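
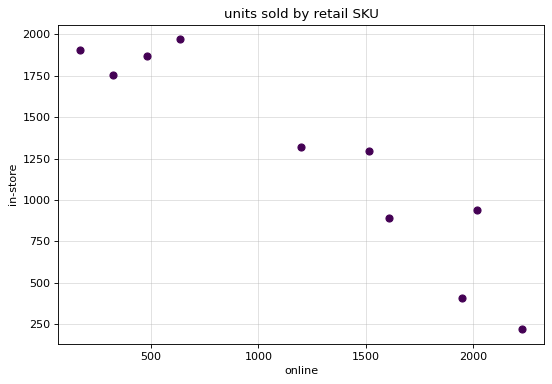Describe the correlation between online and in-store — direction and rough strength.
negative, strong

Points are negatively correlated; strong (|r| ≈ 0.9).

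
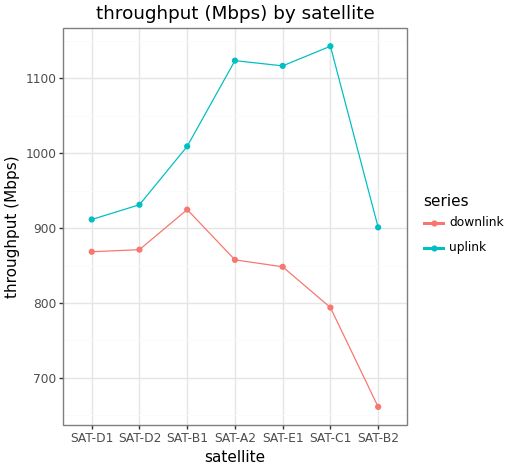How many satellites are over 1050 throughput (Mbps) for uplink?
Above 1050: SAT-A2, SAT-E1, SAT-C1.

3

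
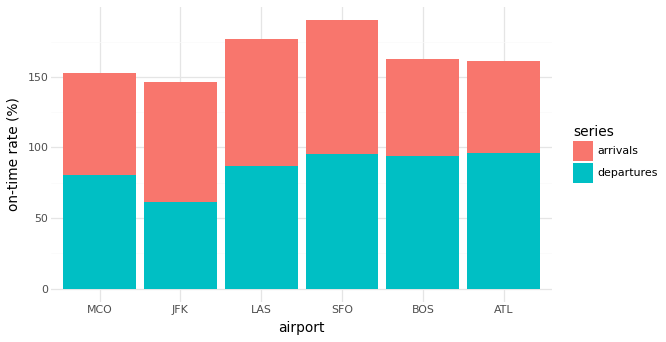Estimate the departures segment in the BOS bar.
departures top ≈ 100, bottom ≈ 0; segment ≈ 100.

≈ 100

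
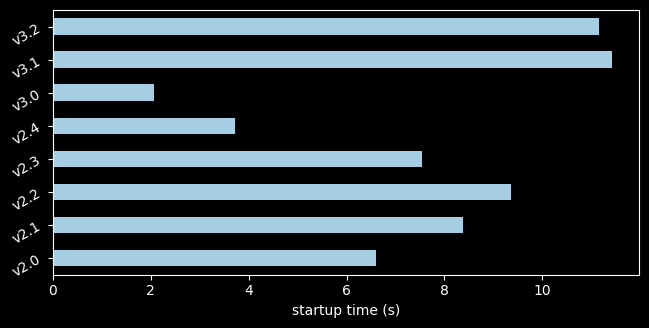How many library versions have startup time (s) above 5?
6

Above 5: v2.0, v2.1, v2.2, v2.3, v3.1, v3.2.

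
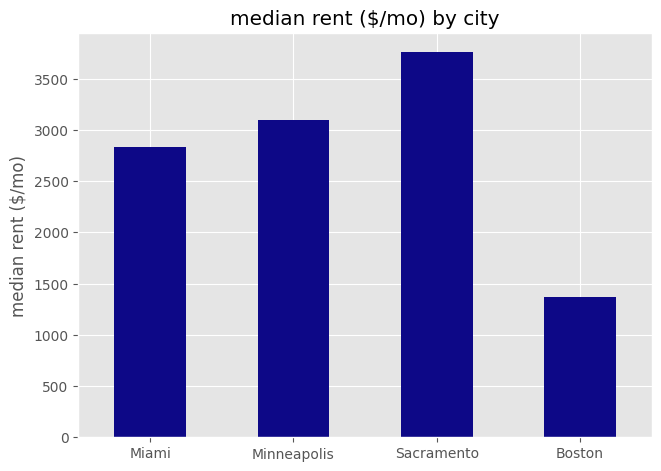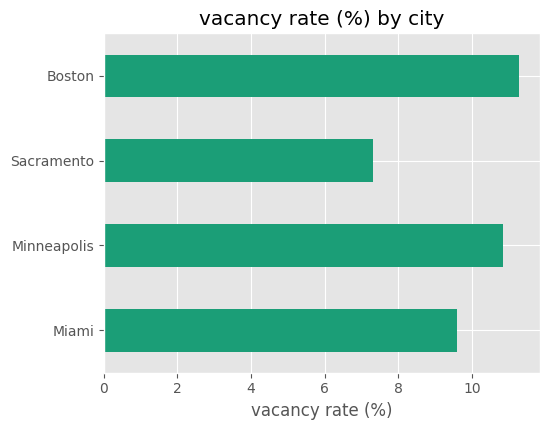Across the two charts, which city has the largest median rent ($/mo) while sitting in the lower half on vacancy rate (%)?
Chart 2 median vacancy rate (%) ≈ 10; below-median cities: Miami, Sacramento. Among those, Sacramento has the highest median rent ($/mo) (≈ 4000).

Sacramento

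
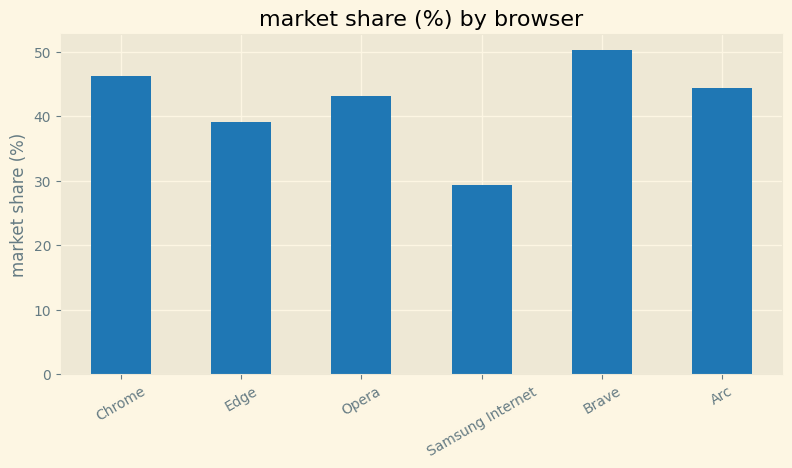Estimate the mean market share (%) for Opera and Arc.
≈ 45

(45 + 45) / 2 ≈ 45.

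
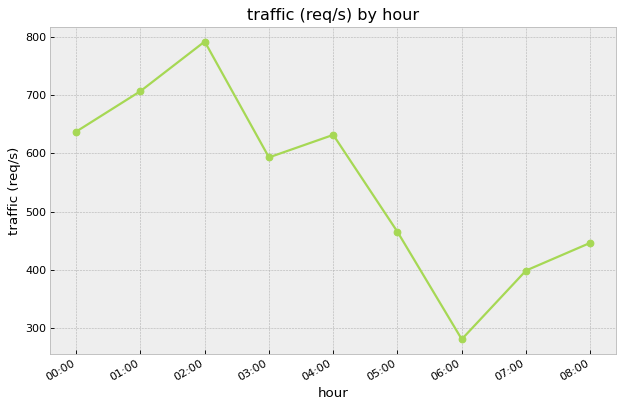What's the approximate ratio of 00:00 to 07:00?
≈ 1.62×

00:00 ≈ 650, 07:00 ≈ 400; 650/400 ≈ 1.62.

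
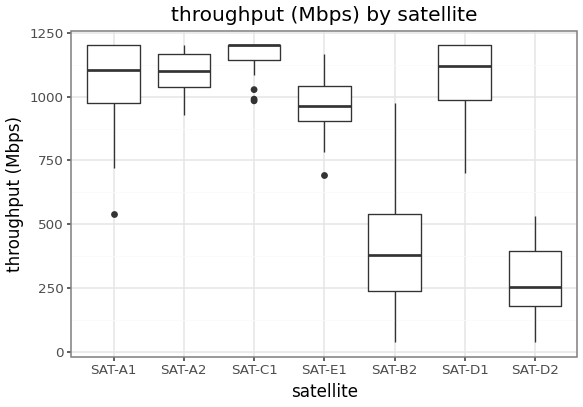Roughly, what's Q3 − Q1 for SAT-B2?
Q3 ≈ 500, Q1 ≈ 200; IQR ≈ 300.

≈ 300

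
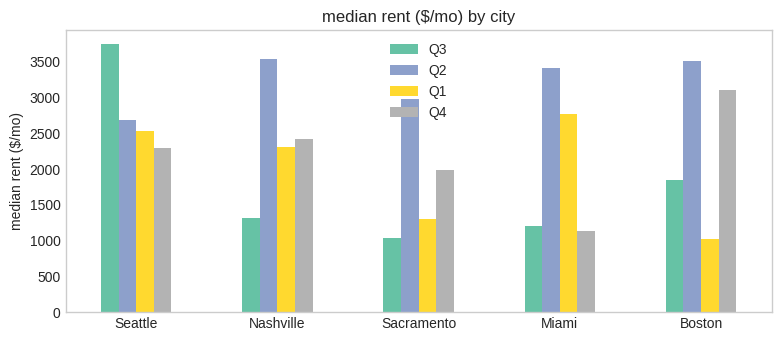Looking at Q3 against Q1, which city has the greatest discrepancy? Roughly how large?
Miami, ≈ 2000 $/mo

Miami: Q3 ≈ 1000, Q1 ≈ 3000 → gap ≈ 2000. Next-largest (Seattle) is only ≈ 1500.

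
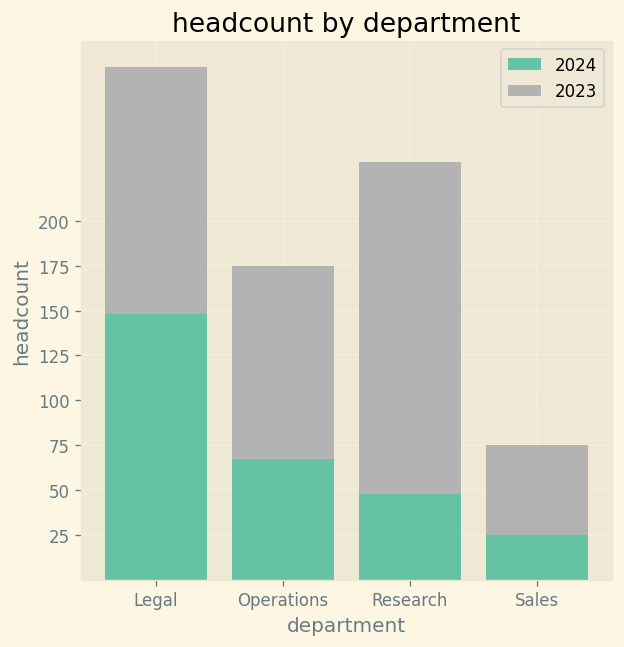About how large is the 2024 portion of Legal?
2024 top ≈ 150, bottom ≈ 0; segment ≈ 150.

≈ 150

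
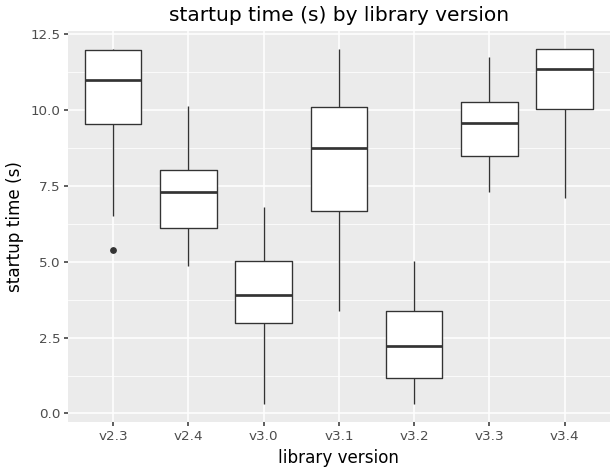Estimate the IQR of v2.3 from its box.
Q3 ≈ 12, Q1 ≈ 10; IQR ≈ 2.

≈ 2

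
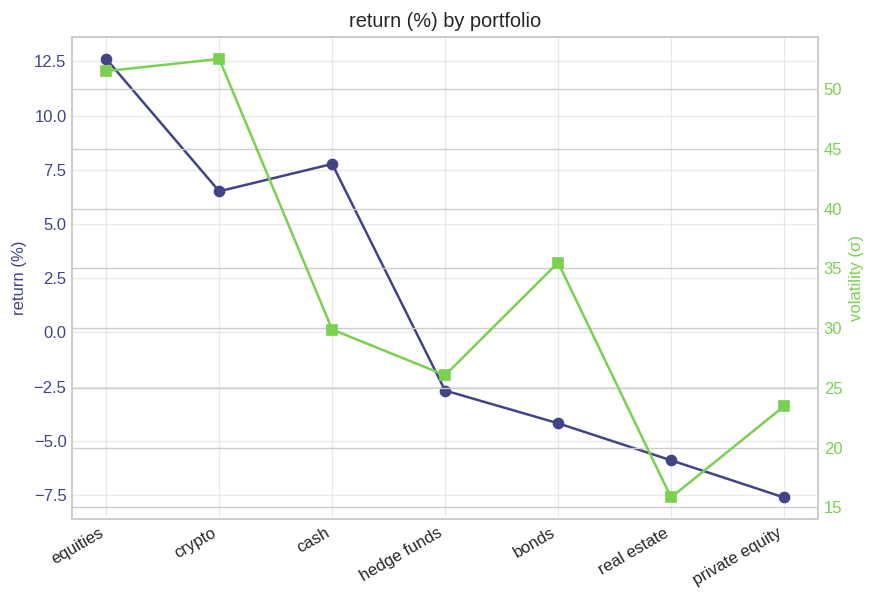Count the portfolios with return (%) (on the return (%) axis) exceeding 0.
3

Above 0: equities, crypto, cash.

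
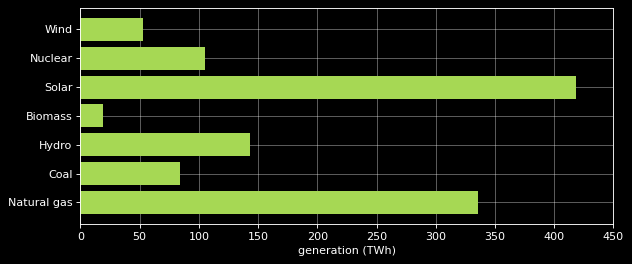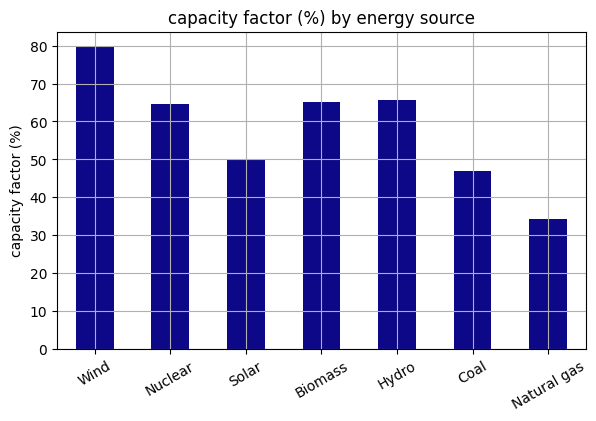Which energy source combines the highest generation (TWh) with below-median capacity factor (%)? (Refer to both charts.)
Chart 2 median capacity factor (%) ≈ 60; below-median energy sources: Solar, Coal, Natural gas. Among those, Solar has the highest generation (TWh) (≈ 400).

Solar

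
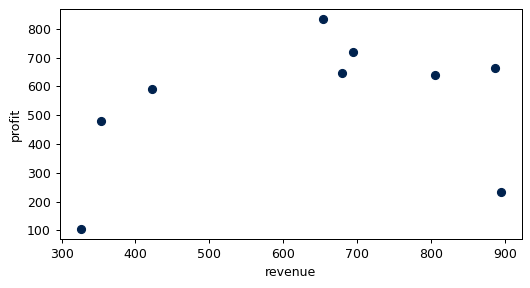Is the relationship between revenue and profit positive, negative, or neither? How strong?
Points are positively correlated; weak (|r| ≈ 0.3).

positive, weak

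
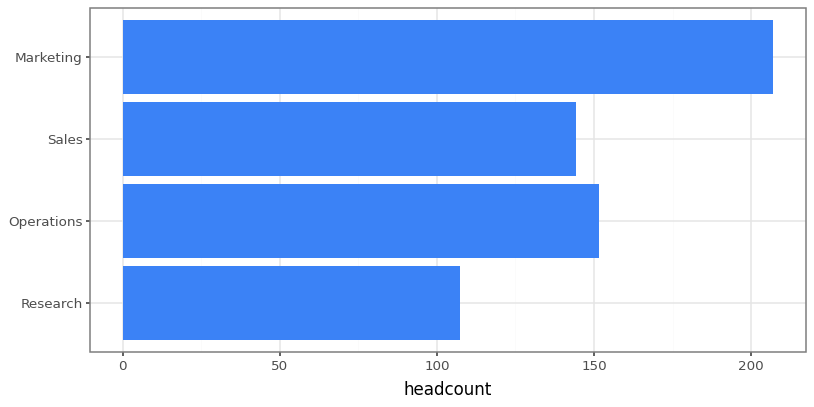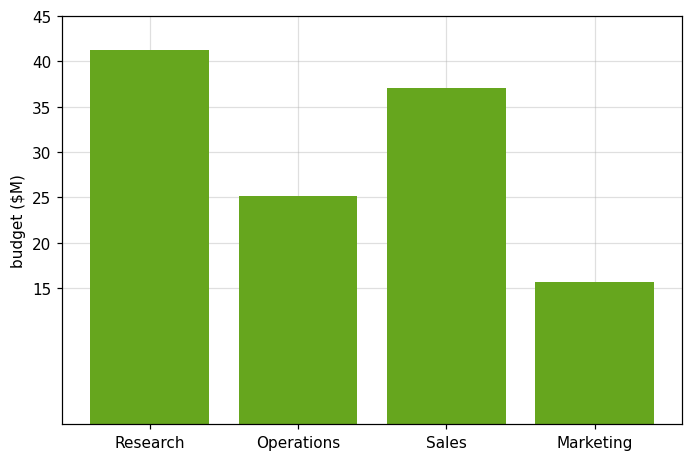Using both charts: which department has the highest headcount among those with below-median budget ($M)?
Marketing

Chart 2 median budget ($M) ≈ 30; below-median departments: Operations, Marketing. Among those, Marketing has the highest headcount (≈ 200).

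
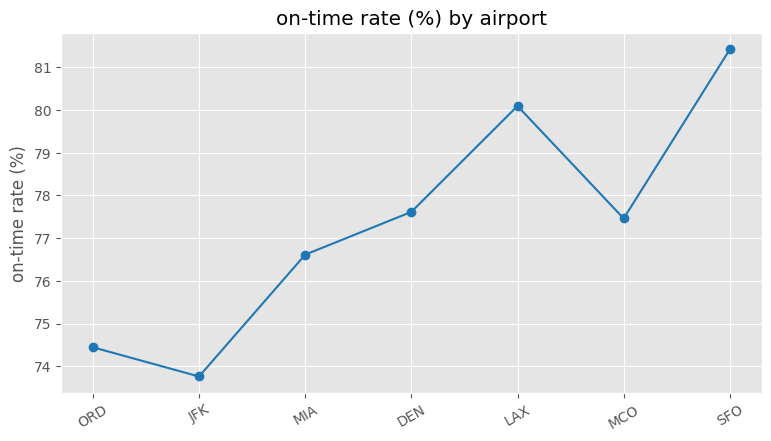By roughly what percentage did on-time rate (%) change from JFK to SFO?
≈ +9.5%

JFK ≈ 74, SFO ≈ 81; (81 − 74) / 74 ≈ +9.5%.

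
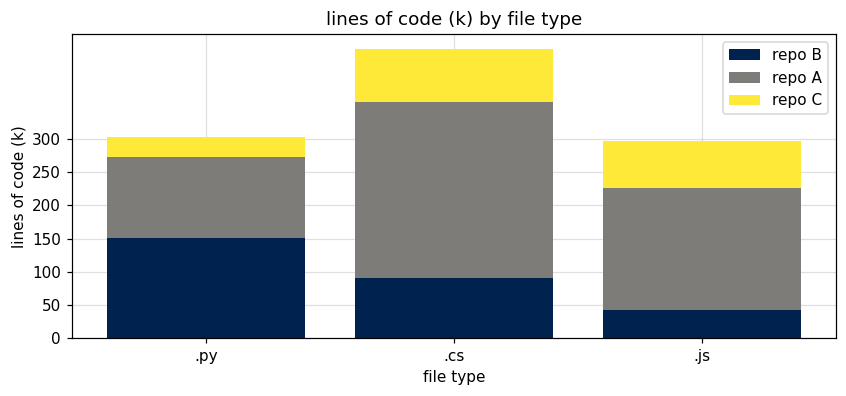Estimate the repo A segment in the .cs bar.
≈ 250

repo A top ≈ 350, bottom ≈ 100; segment ≈ 250.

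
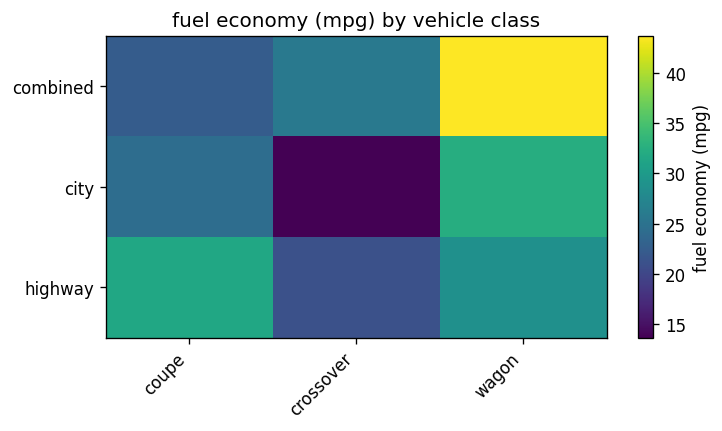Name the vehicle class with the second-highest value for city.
coupe

Top 3 for city: wagon ≈ 30, coupe ≈ 25, crossover ≈ 15.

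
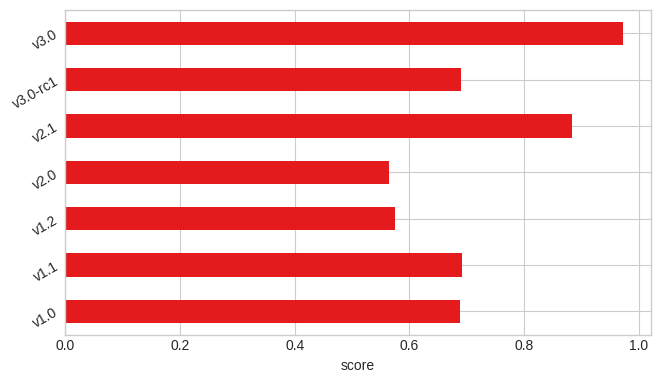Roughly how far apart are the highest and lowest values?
≈ 0.4

Max v3.0 ≈ 1.0, min v2.0 ≈ 0.6; range ≈ 0.4.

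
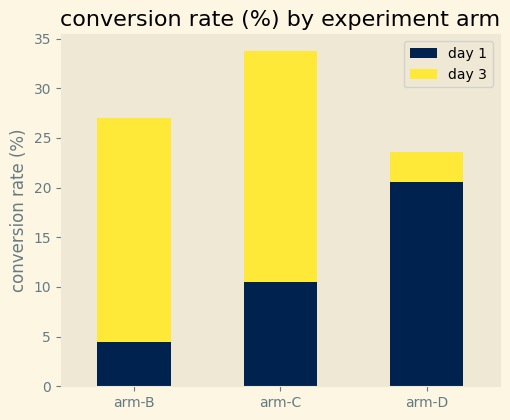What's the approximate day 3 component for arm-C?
day 3 top ≈ 35, bottom ≈ 10; segment ≈ 25.

≈ 25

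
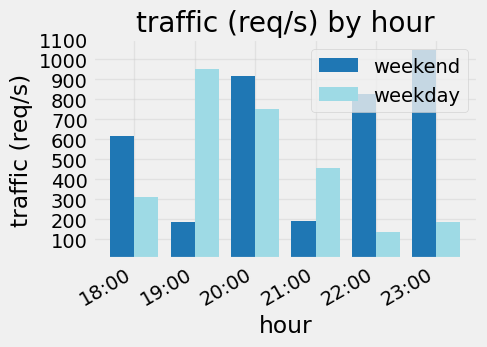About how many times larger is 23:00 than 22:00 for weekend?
23:00 ≈ 1000, 22:00 ≈ 800; 1000/800 ≈ 1.25.

≈ 1.25×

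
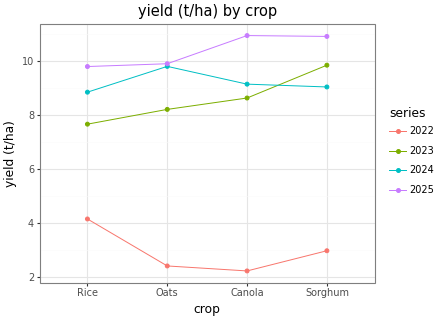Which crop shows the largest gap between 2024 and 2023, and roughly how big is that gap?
Oats: 2024 ≈ 10, 2023 ≈ 8 → gap ≈ 2. Next-largest (Rice) is only ≈ 1.

Oats, ≈ 2 t/ha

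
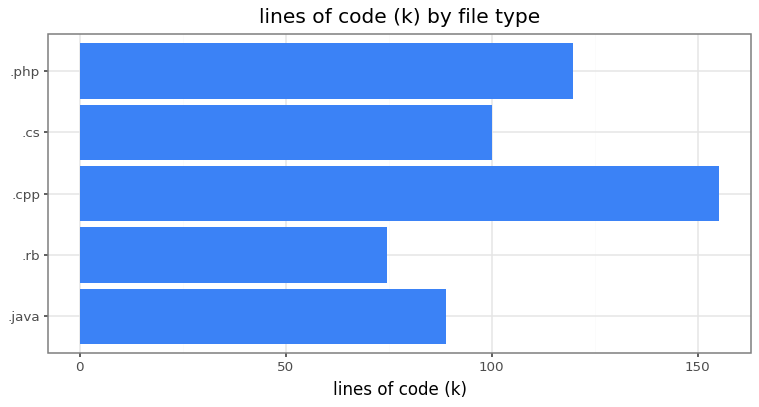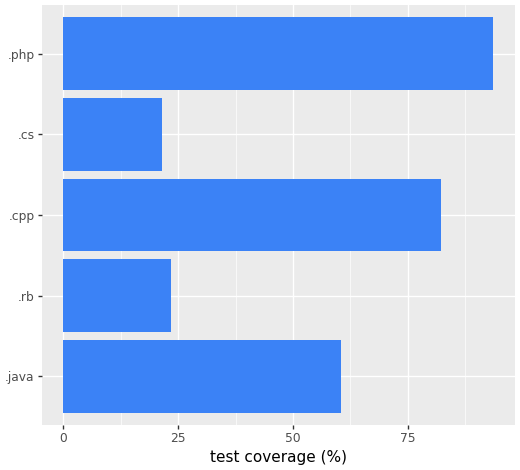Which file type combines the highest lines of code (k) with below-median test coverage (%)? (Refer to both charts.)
Chart 2 median test coverage (%) ≈ 60; below-median file types: .rb, .cs. Among those, .cs has the highest lines of code (k) (≈ 100).

.cs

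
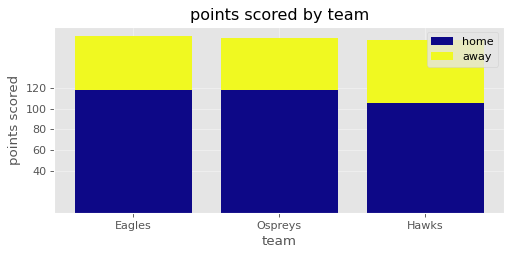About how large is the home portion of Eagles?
≈ 120

home top ≈ 120, bottom ≈ 0; segment ≈ 120.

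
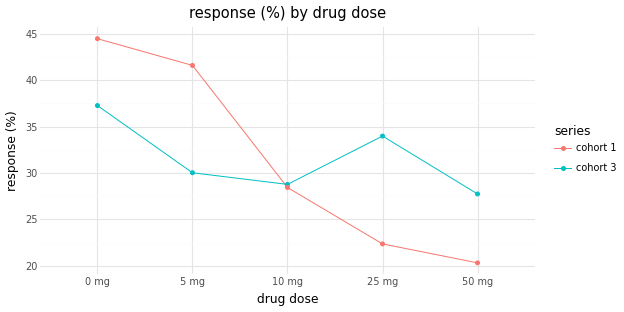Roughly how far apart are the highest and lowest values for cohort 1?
≈ 25

Max 0 mg ≈ 45, min 50 mg ≈ 20; range ≈ 25.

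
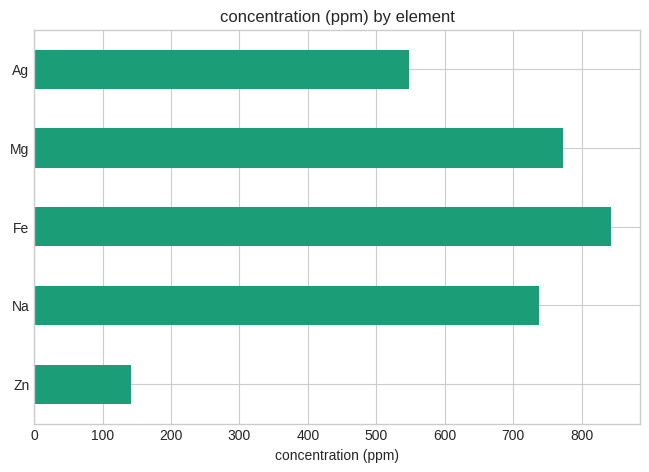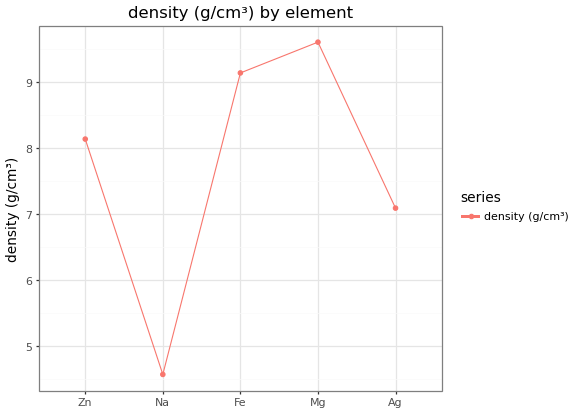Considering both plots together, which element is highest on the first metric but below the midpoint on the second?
Chart 2 median density (g/cm³) ≈ 8; below-median elements: Na, Ag. Among those, Na has the highest concentration (ppm) (≈ 700).

Na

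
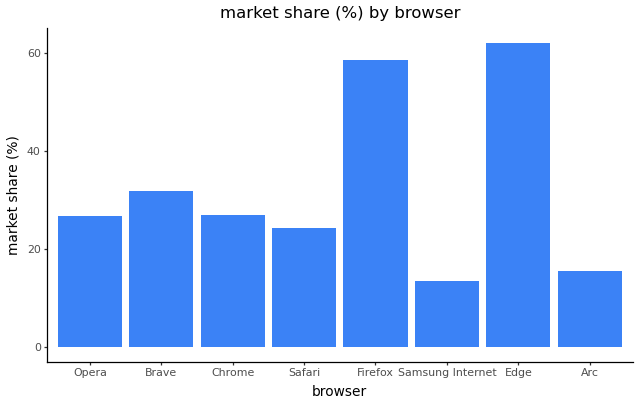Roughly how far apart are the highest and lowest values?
Max Edge ≈ 60, min Samsung Internet ≈ 10; range ≈ 50.

≈ 50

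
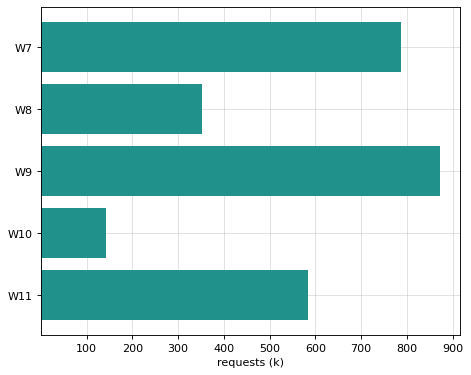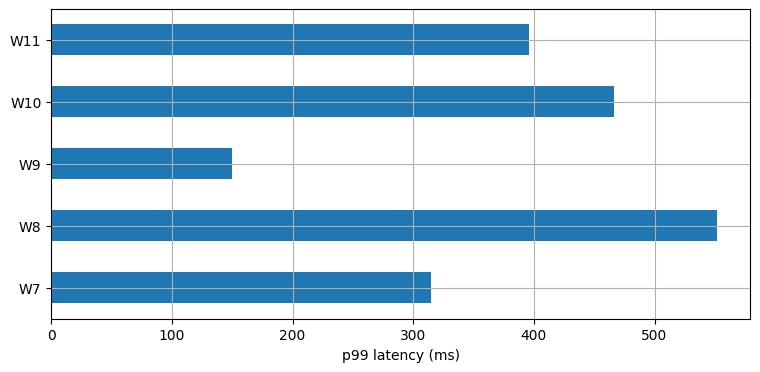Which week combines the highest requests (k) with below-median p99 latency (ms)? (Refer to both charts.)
Chart 2 median p99 latency (ms) ≈ 400; below-median weeks: W7, W9. Among those, W9 has the highest requests (k) (≈ 900).

W9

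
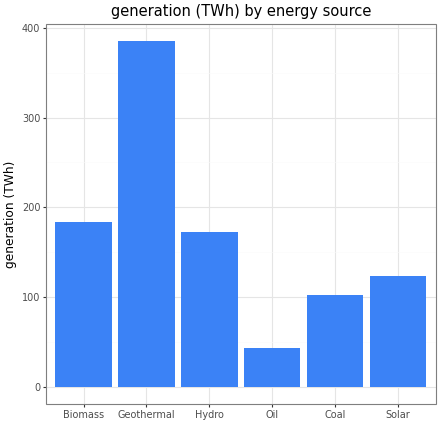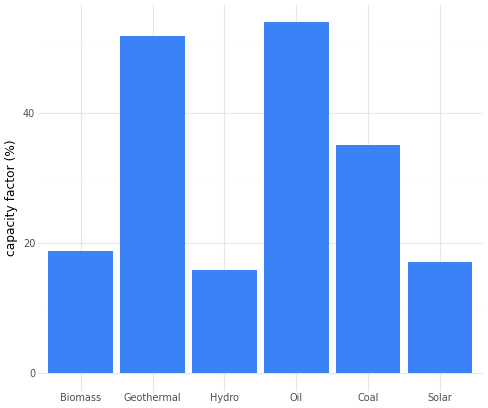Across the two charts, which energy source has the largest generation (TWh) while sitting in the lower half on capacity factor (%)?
Biomass

Chart 2 median capacity factor (%) ≈ 25; below-median energy sources: Biomass, Hydro, Solar. Among those, Biomass has the highest generation (TWh) (≈ 200).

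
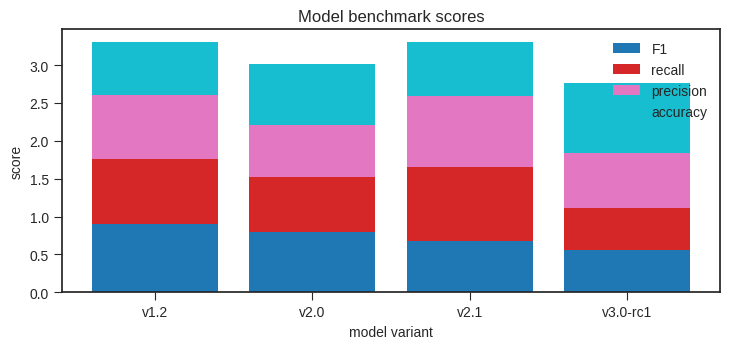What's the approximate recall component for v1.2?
≈ 1.0

recall top ≈ 2.0, bottom ≈ 1.0; segment ≈ 1.0.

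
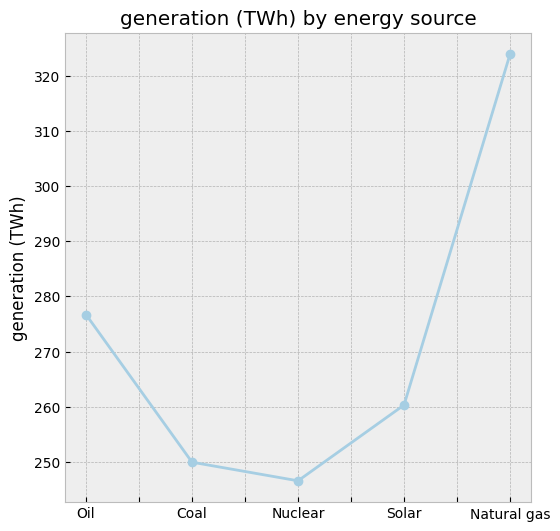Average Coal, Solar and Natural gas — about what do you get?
≈ 277

(250 + 260 + 320) / 3 ≈ 277.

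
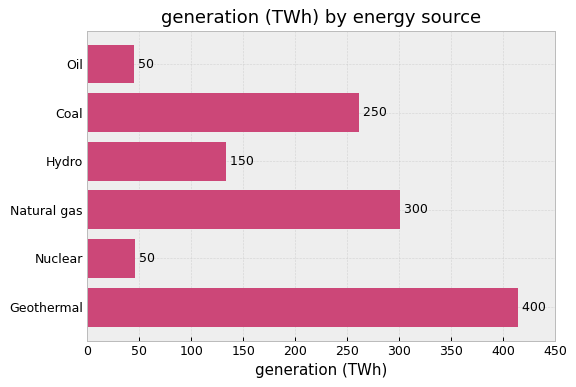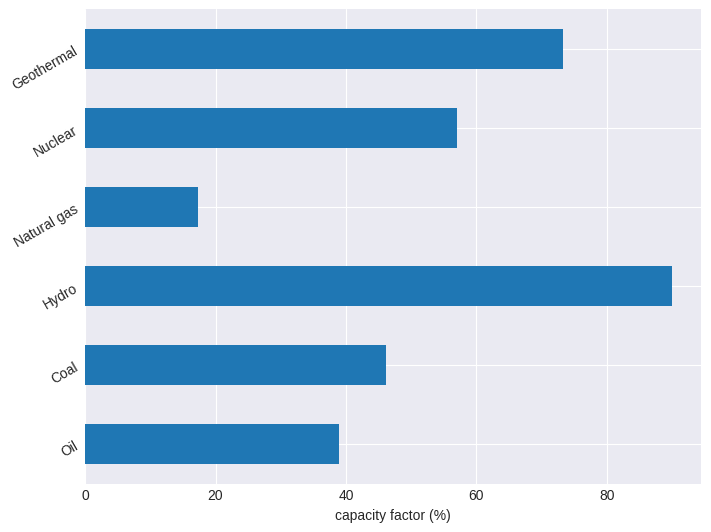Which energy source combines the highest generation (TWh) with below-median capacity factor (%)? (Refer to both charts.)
Natural gas

Chart 2 median capacity factor (%) ≈ 50; below-median energy sources: Oil, Coal, Natural gas. Among those, Natural gas has the highest generation (TWh) (≈ 300).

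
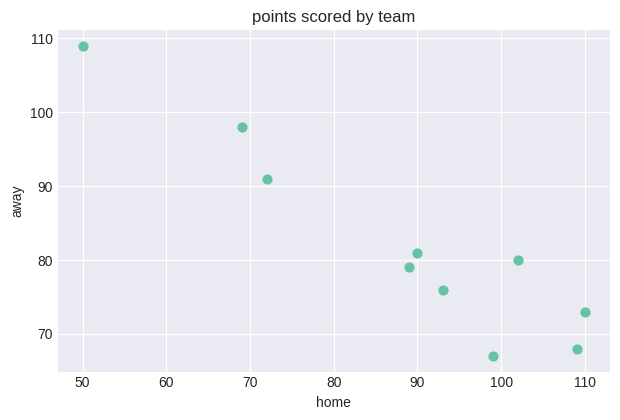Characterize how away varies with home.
Points are negatively correlated; strong (|r| ≈ 0.9).

negative, strong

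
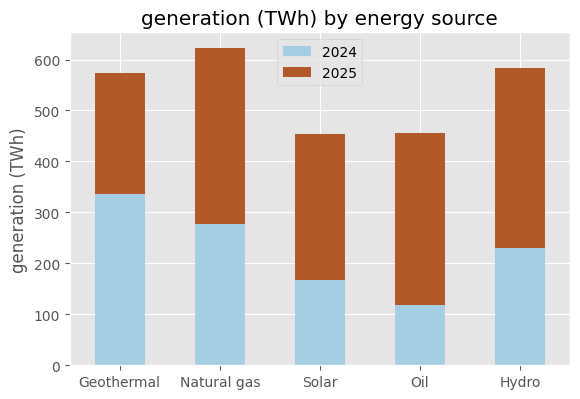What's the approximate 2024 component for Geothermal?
≈ 300

2024 top ≈ 300, bottom ≈ 0; segment ≈ 300.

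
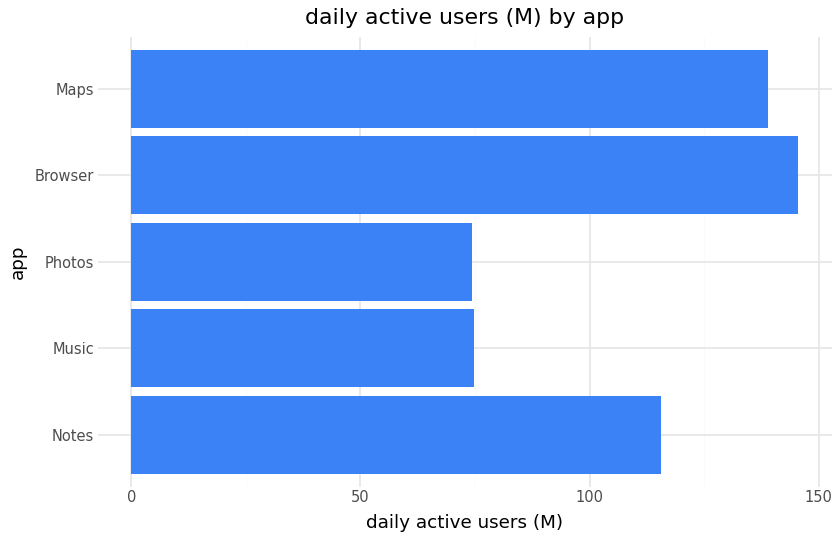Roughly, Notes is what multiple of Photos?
Notes ≈ 120, Photos ≈ 80; 120/80 ≈ 1.5.

≈ 1.5×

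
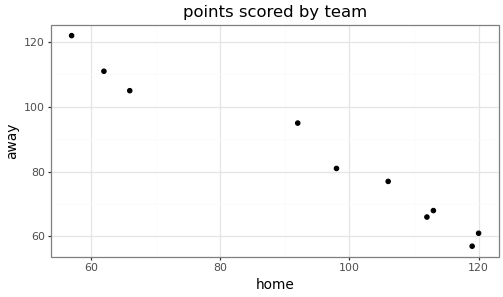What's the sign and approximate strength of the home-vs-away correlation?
negative, strong

Points are negatively correlated; strong (|r| ≈ 1.0).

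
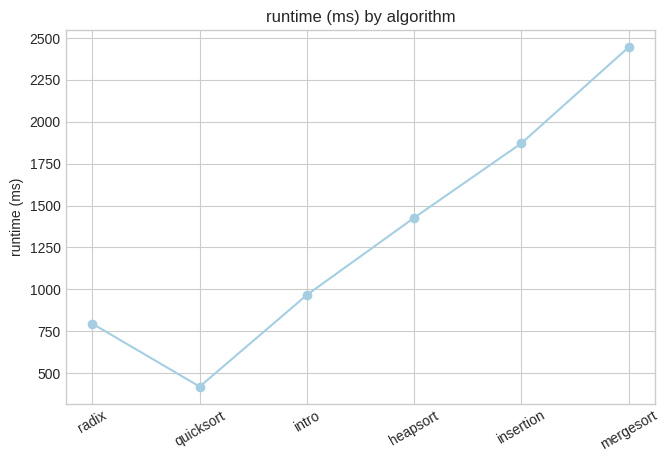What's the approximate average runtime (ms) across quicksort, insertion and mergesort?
≈ 1533

(400 + 1800 + 2400) / 3 ≈ 1533.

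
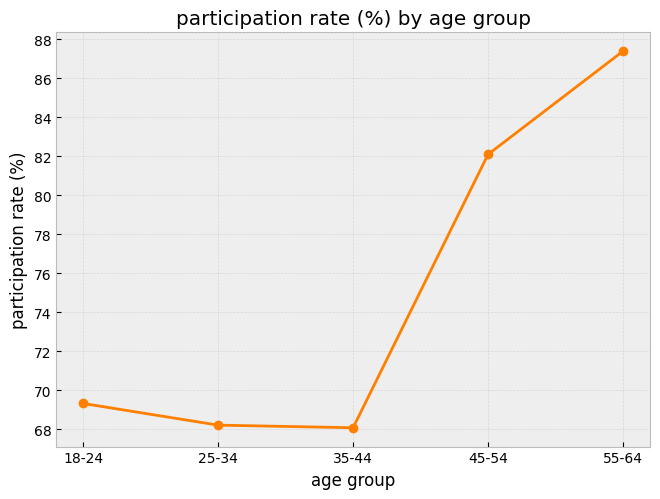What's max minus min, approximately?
≈ 20

Max 55-64 ≈ 88, min 35-44 ≈ 68; range ≈ 20.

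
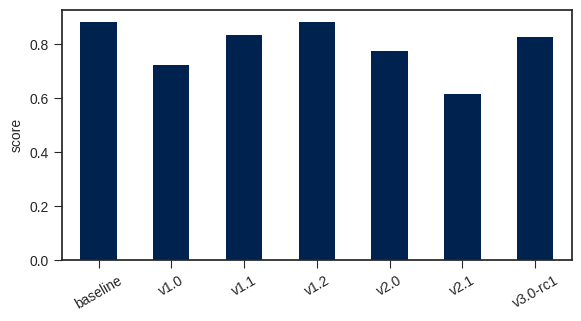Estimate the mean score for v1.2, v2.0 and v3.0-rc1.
≈ 0.83

(0.9 + 0.8 + 0.8) / 3 ≈ 0.83.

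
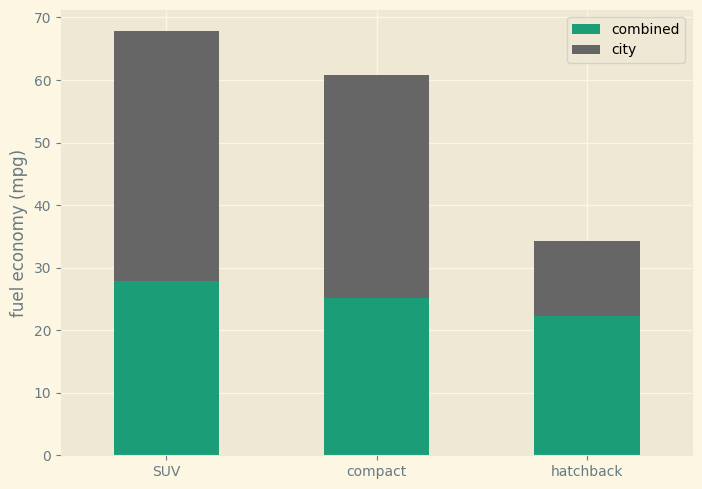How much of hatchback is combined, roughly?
combined top ≈ 20, bottom ≈ 0; segment ≈ 20.

≈ 20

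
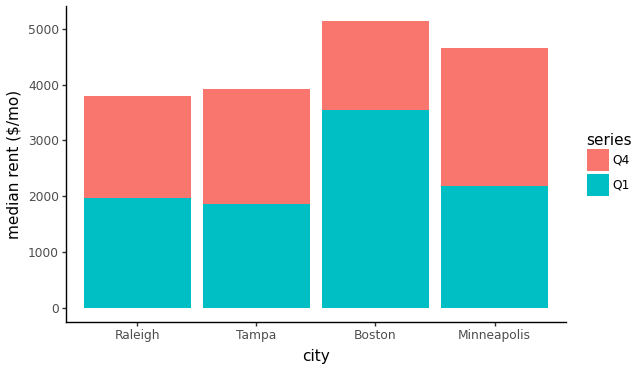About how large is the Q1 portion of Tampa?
≈ 2000

Q1 top ≈ 2000, bottom ≈ 0; segment ≈ 2000.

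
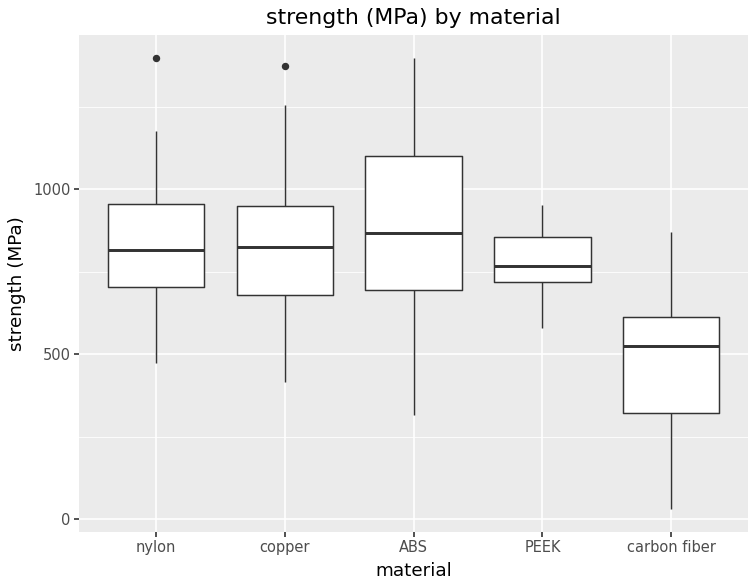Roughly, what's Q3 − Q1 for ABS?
≈ 400

Q3 ≈ 1100, Q1 ≈ 700; IQR ≈ 400.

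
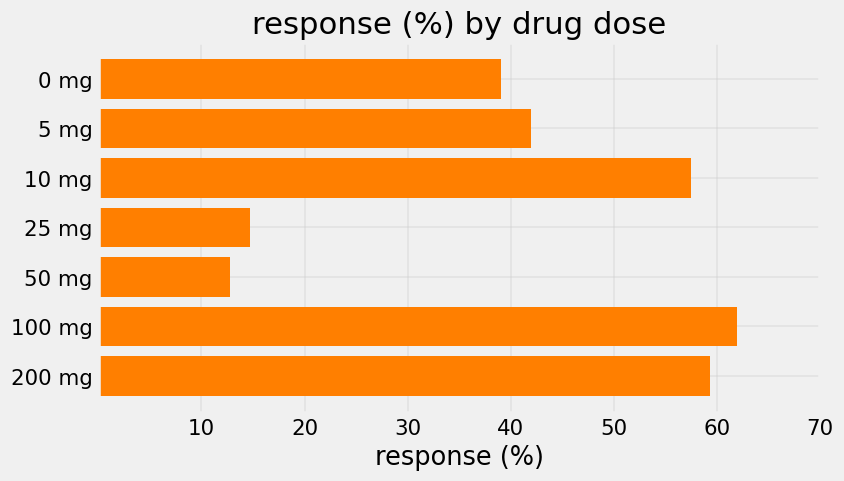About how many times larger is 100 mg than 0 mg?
100 mg ≈ 60, 0 mg ≈ 40; 60/40 ≈ 1.5.

≈ 1.5×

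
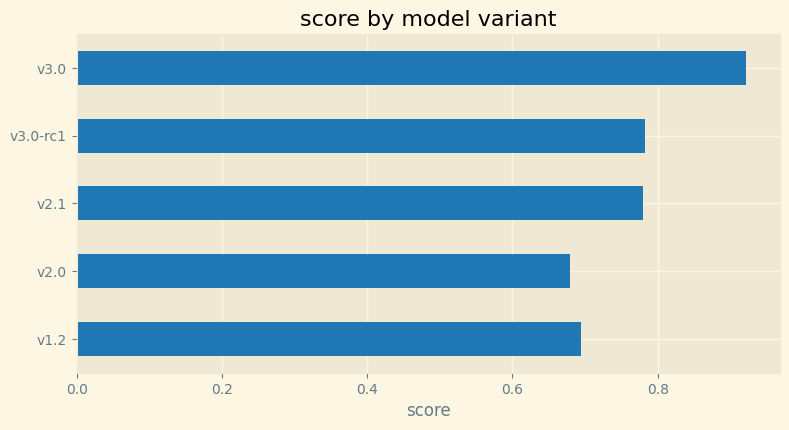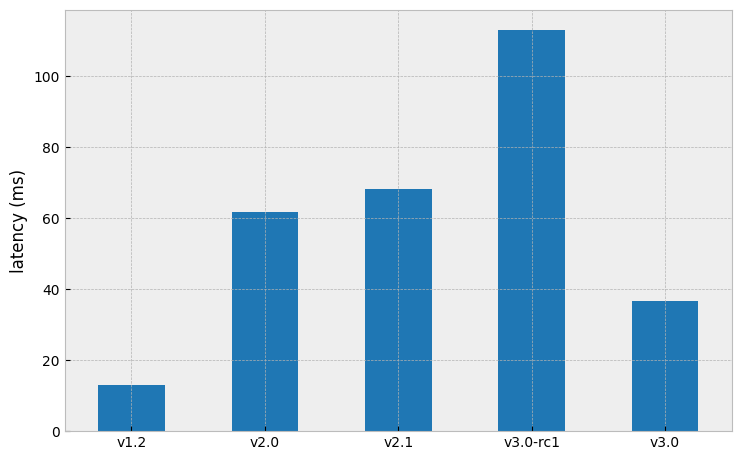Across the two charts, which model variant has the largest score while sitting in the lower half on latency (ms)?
Chart 2 median latency (ms) ≈ 60; below-median model variants: v1.2, v3.0. Among those, v3.0 has the highest score (≈ 0.9).

v3.0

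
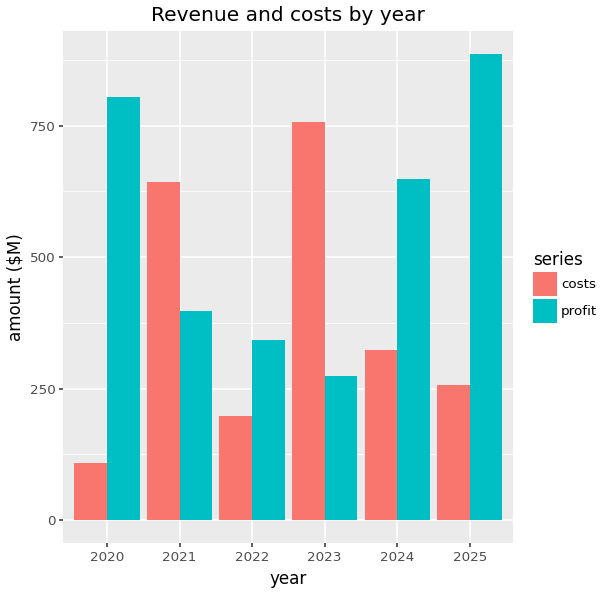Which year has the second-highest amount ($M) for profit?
2020

Top 3 for profit: 2025 ≈ 900, 2020 ≈ 800, 2024 ≈ 600.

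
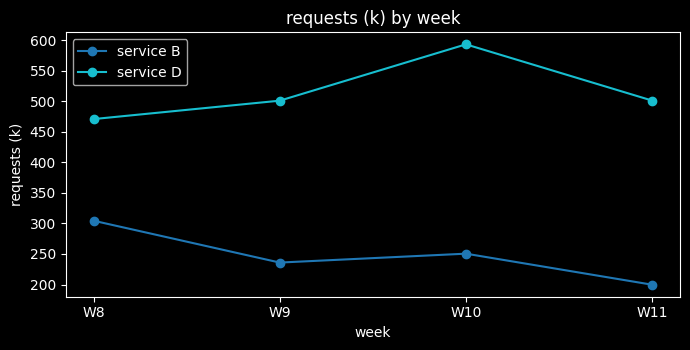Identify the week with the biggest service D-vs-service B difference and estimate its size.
W10: service D ≈ 600, service B ≈ 250 → gap ≈ 350. Next-largest (W11) is only ≈ 300.

W10, ≈ 350 k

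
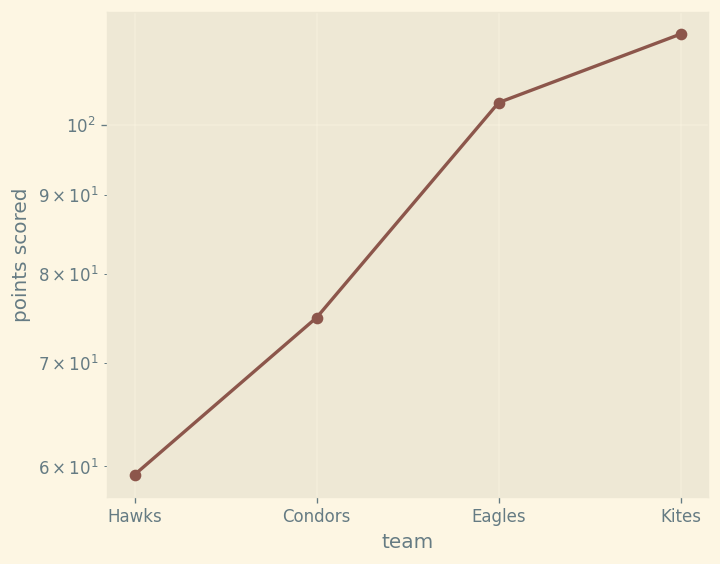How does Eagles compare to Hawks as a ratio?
≈ 1.75×

Eagles ≈ 105, Hawks ≈ 60; 105/60 ≈ 1.75.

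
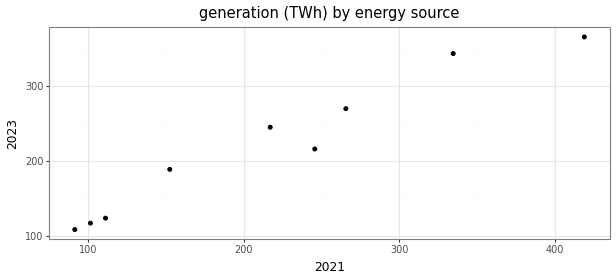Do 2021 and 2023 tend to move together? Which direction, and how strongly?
positive, strong

Points are positively correlated; strong (|r| ≈ 1.0).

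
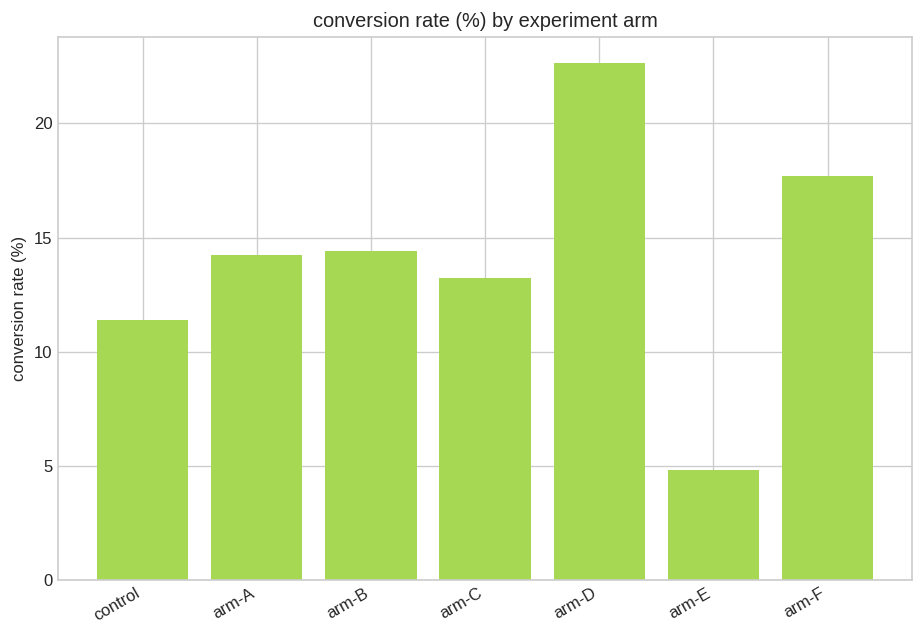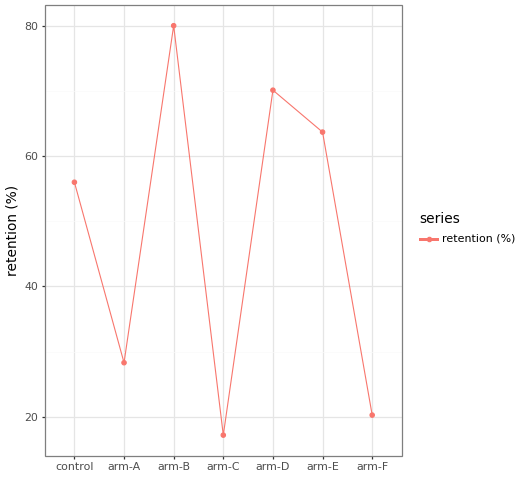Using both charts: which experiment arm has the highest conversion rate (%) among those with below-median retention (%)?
Chart 2 median retention (%) ≈ 60; below-median experiment arms: arm-A, arm-C, arm-F. Among those, arm-F has the highest conversion rate (%) (≈ 20).

arm-F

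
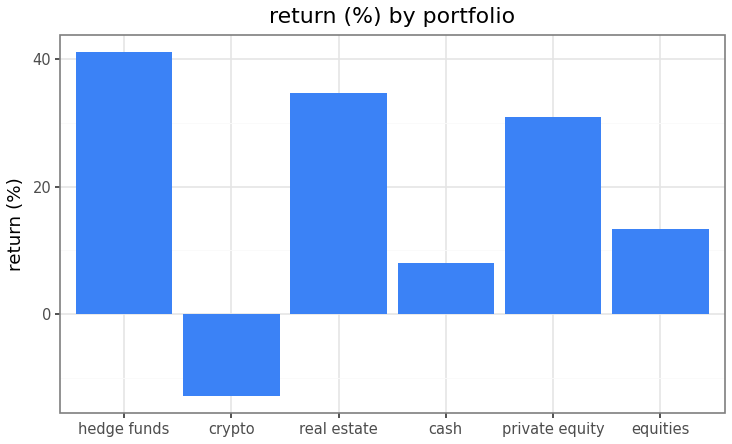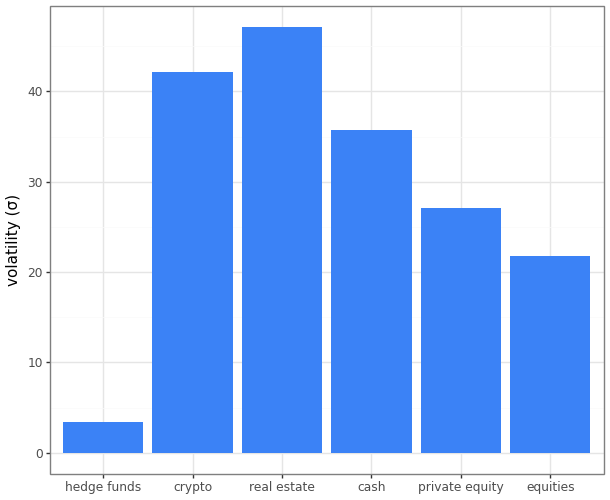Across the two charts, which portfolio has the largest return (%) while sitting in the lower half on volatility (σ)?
hedge funds

Chart 2 median volatility (σ) ≈ 30; below-median portfolios: hedge funds, private equity, equities. Among those, hedge funds has the highest return (%) (≈ 40).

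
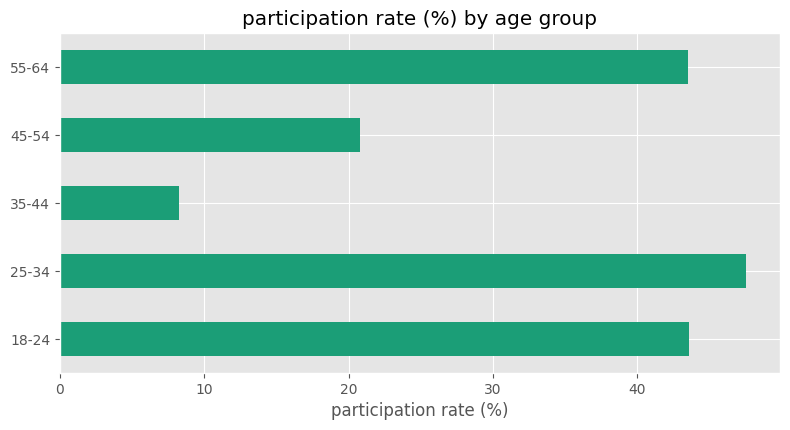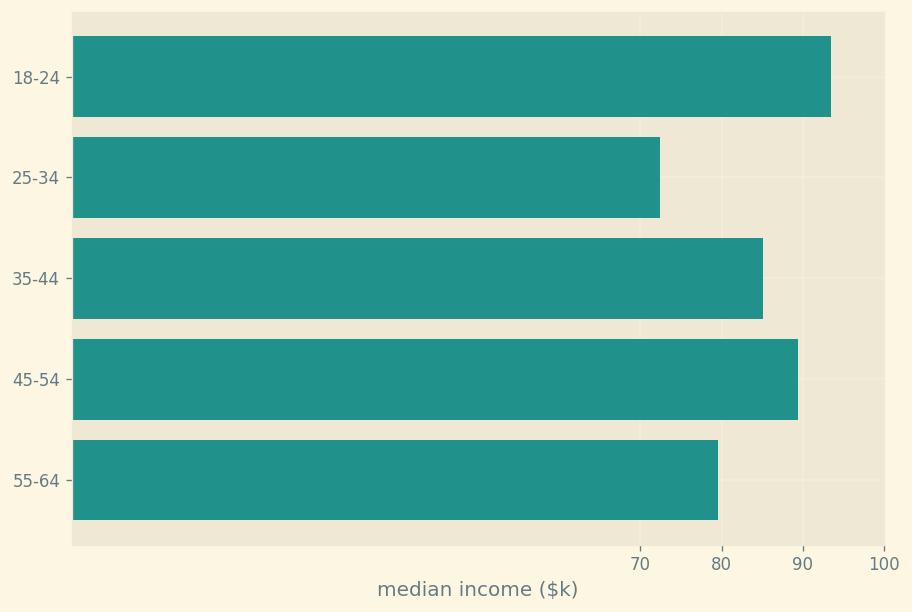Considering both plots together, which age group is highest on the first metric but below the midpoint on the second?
Chart 2 median median income ($k) ≈ 90; below-median age groups: 25-34, 55-64. Among those, 25-34 has the highest participation rate (%) (≈ 50).

25-34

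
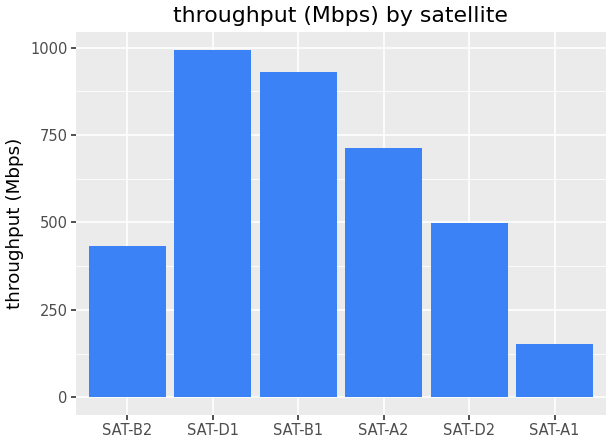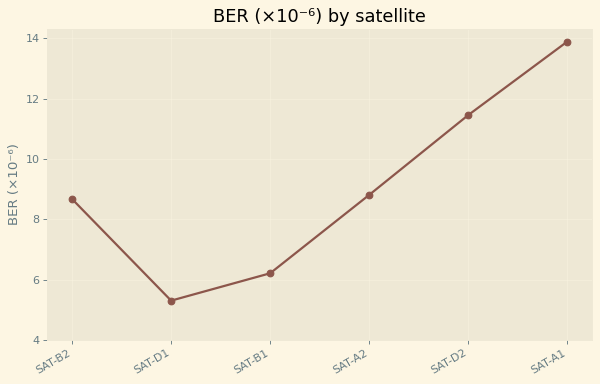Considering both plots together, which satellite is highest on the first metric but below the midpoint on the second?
Chart 2 median BER (×10⁻⁶) ≈ 8; below-median satellites: SAT-B2, SAT-D1, SAT-B1. Among those, SAT-D1 has the highest throughput (Mbps) (≈ 1000).

SAT-D1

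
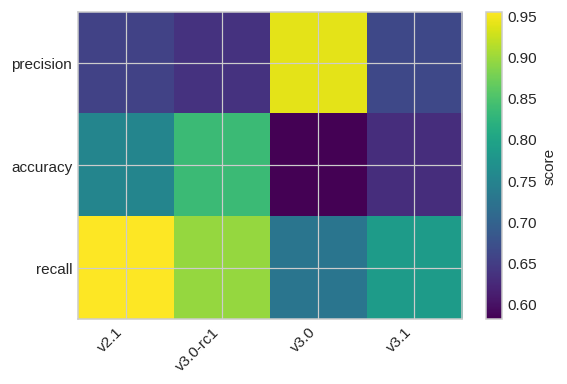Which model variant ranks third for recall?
Top 4 for recall: v2.1 ≈ 0.95, v3.0-rc1 ≈ 0.90, v3.1 ≈ 0.80, v3.0 ≈ 0.75.

v3.1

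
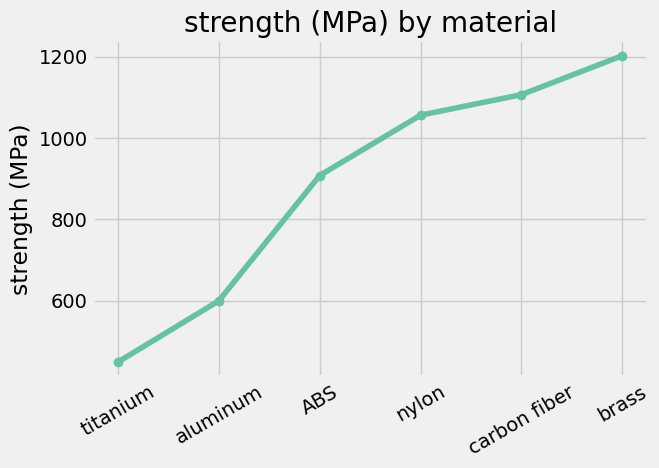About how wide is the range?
≈ 800

Max brass ≈ 1200, min titanium ≈ 400; range ≈ 800.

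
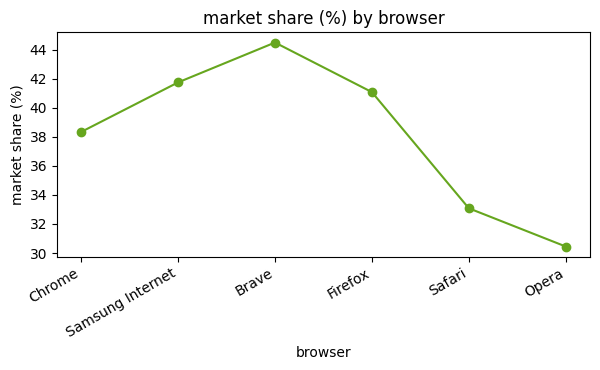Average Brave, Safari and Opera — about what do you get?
(44 + 34 + 30) / 3 ≈ 36.

≈ 36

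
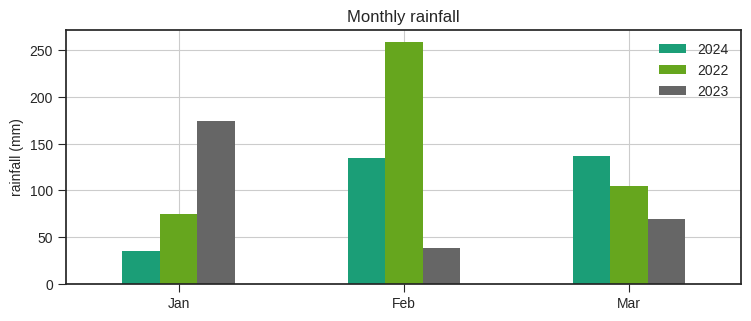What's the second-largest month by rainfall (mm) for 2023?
Mar

Top 3 for 2023: Jan ≈ 175, Mar ≈ 75, Feb ≈ 50.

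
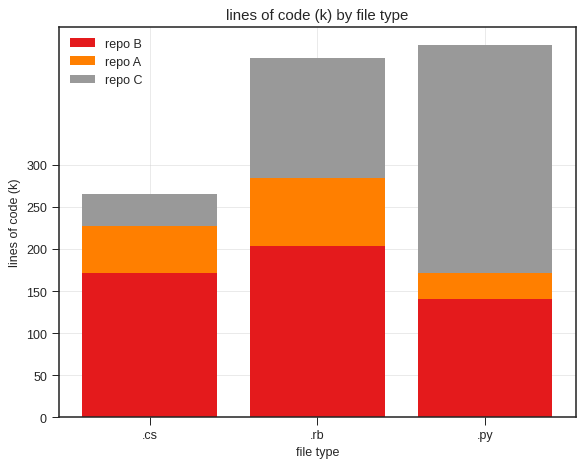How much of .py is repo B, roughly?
≈ 150

repo B top ≈ 150, bottom ≈ 0; segment ≈ 150.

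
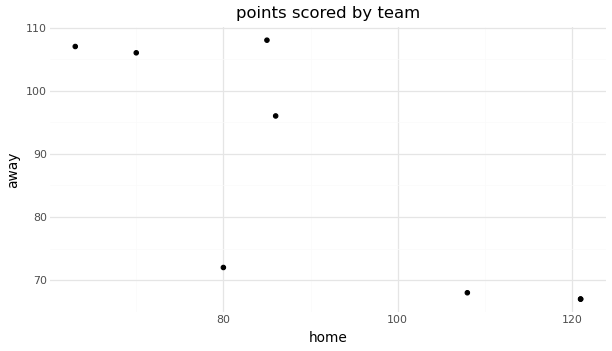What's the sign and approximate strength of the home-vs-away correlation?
Points are negatively correlated; strong (|r| ≈ 0.8).

negative, strong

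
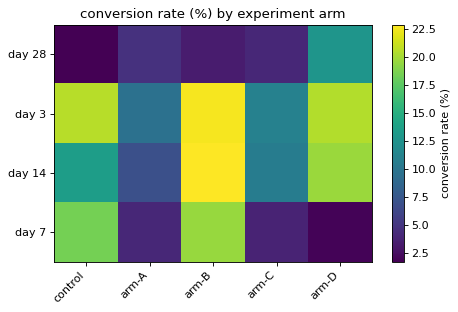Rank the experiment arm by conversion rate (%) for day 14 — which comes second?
Top 3 for day 14: arm-B ≈ 22, arm-D ≈ 20, control ≈ 14.

arm-D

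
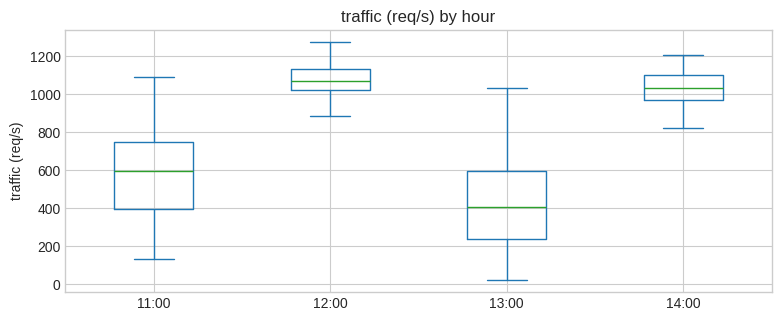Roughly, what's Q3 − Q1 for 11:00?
Q3 ≈ 700, Q1 ≈ 400; IQR ≈ 300.

≈ 300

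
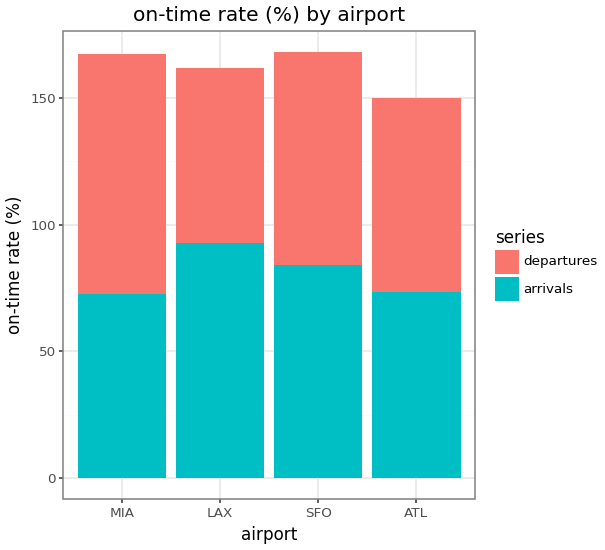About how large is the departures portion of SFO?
≈ 80

departures top ≈ 160, bottom ≈ 80; segment ≈ 80.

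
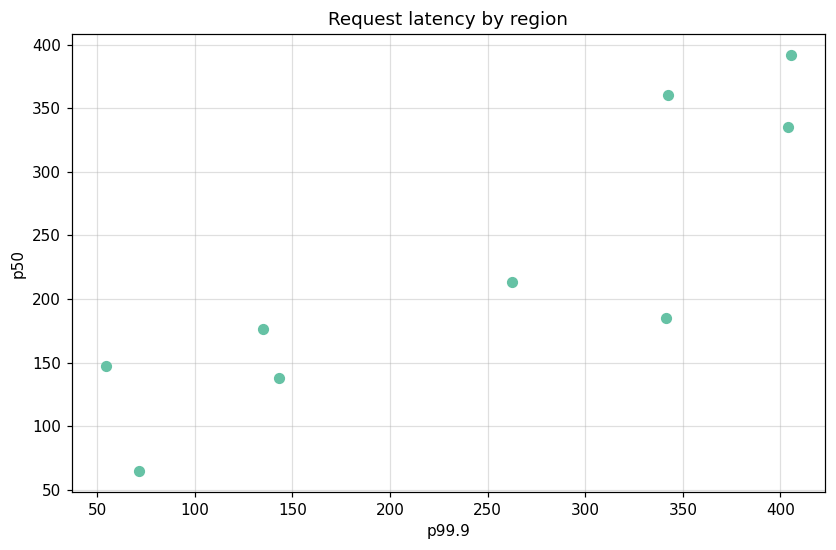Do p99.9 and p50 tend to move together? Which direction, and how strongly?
positive, strong

Points are positively correlated; strong (|r| ≈ 0.9).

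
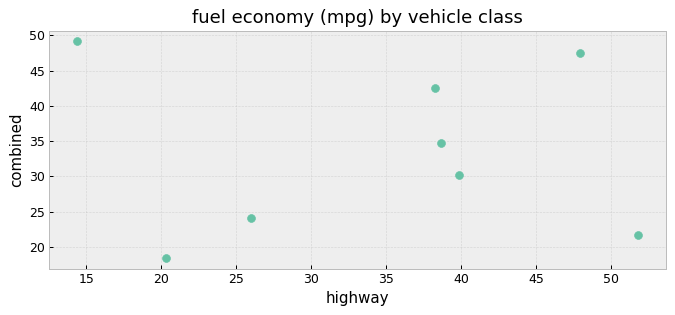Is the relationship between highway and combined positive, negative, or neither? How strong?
Points are roughly uncorrelated; weak (|r| ≈ 0.0).

no clear correlation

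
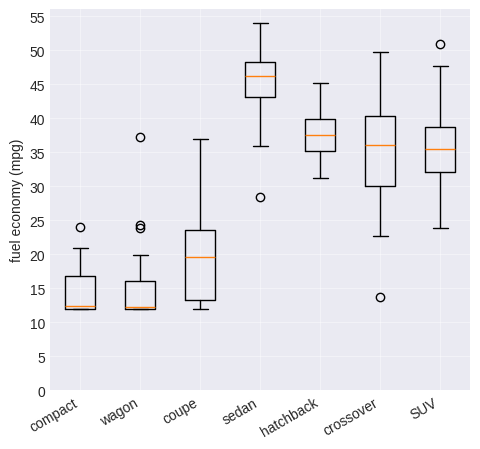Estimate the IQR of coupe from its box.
Q3 ≈ 25, Q1 ≈ 15; IQR ≈ 10.

≈ 10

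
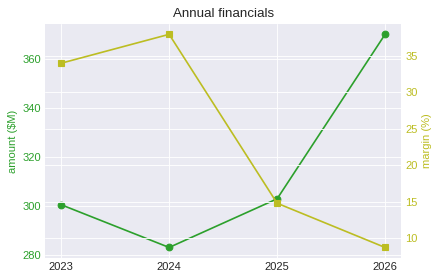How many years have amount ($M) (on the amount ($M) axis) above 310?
Above 310: 2026.

1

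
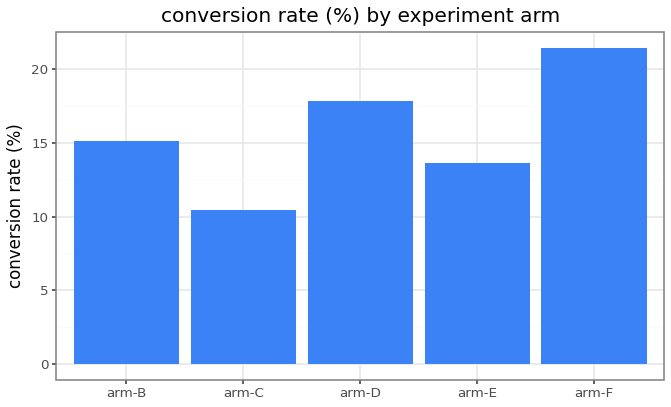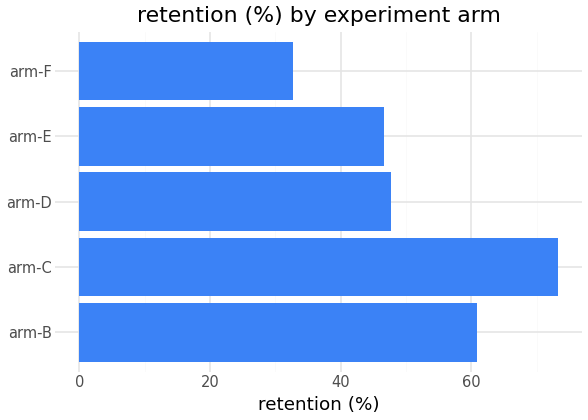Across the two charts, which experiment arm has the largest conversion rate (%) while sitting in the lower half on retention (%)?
arm-F

Chart 2 median retention (%) ≈ 50; below-median experiment arms: arm-E, arm-F. Among those, arm-F has the highest conversion rate (%) (≈ 22).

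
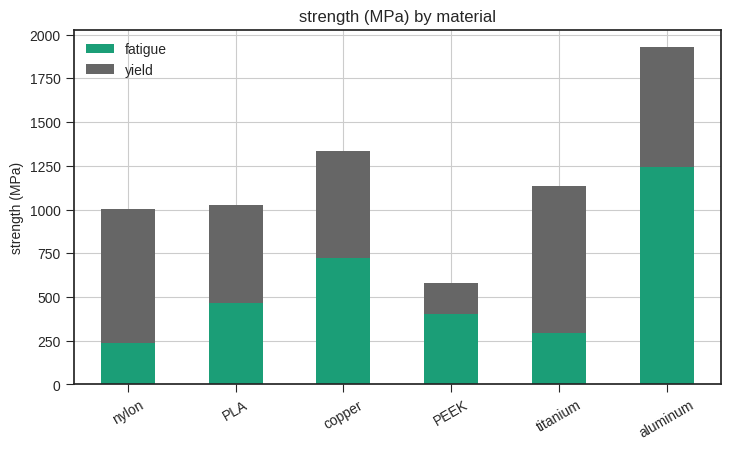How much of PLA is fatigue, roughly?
≈ 400

fatigue top ≈ 400, bottom ≈ 0; segment ≈ 400.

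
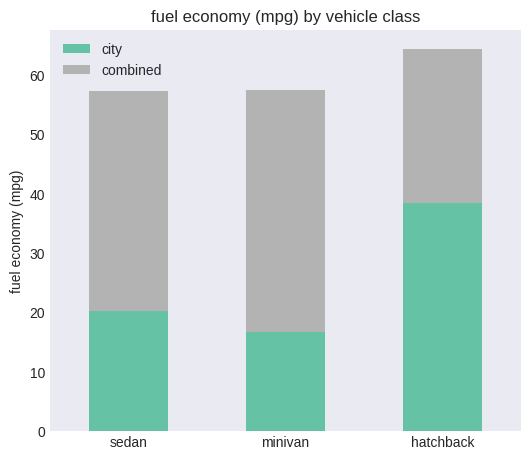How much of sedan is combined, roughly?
combined top ≈ 60, bottom ≈ 20; segment ≈ 40.

≈ 40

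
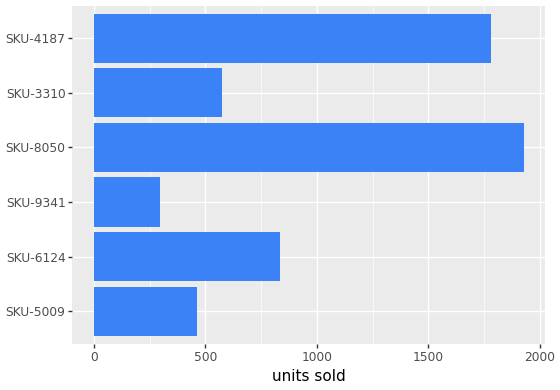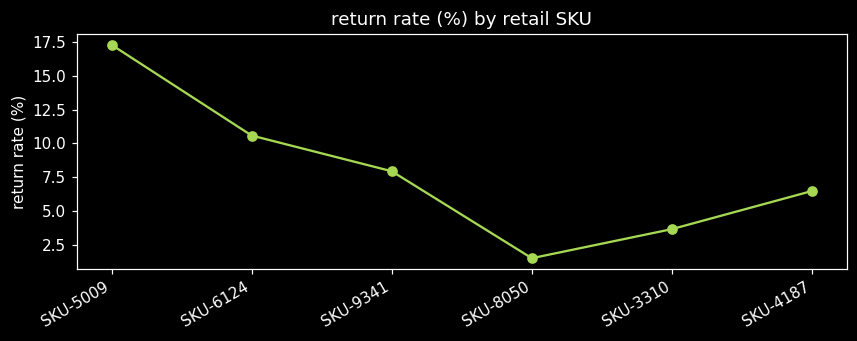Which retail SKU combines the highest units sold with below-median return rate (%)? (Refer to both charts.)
SKU-8050

Chart 2 median return rate (%) ≈ 8; below-median retail SKUs: SKU-8050, SKU-3310, SKU-4187. Among those, SKU-8050 has the highest units sold (≈ 2000).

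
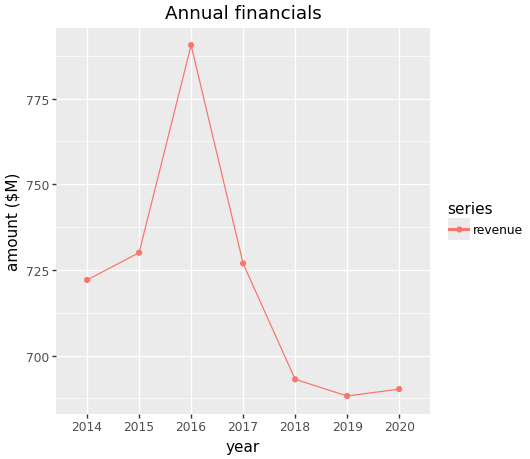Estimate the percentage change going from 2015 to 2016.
≈ +8.2%

2015 ≈ 730, 2016 ≈ 790; (790 − 730) / 730 ≈ +8.2%.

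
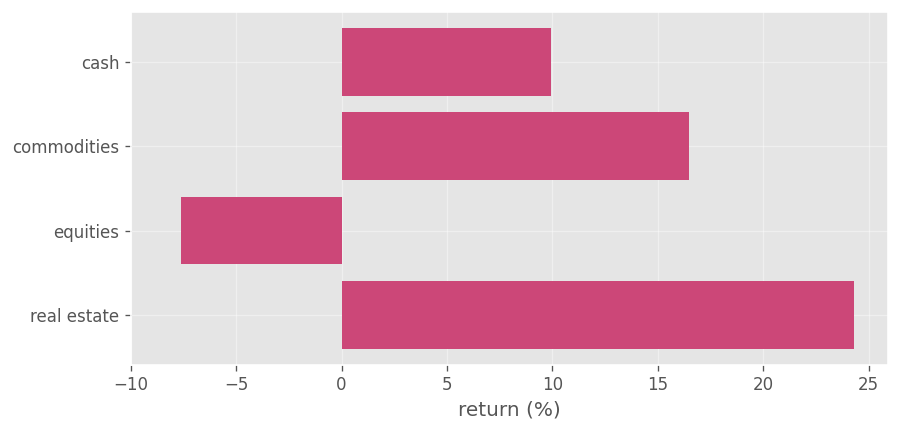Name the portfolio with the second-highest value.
commodities

Top 3: real estate ≈ 25, commodities ≈ 15, cash ≈ 10.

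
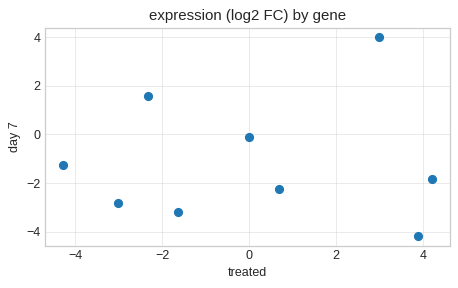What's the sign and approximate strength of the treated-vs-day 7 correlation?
no clear correlation

Points are roughly uncorrelated; weak (|r| ≈ 0.0).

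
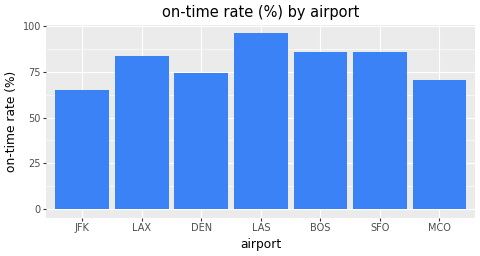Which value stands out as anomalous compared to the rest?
JFK ≈ 60; the rest sit between ≈ 70 and ≈ 100.

JFK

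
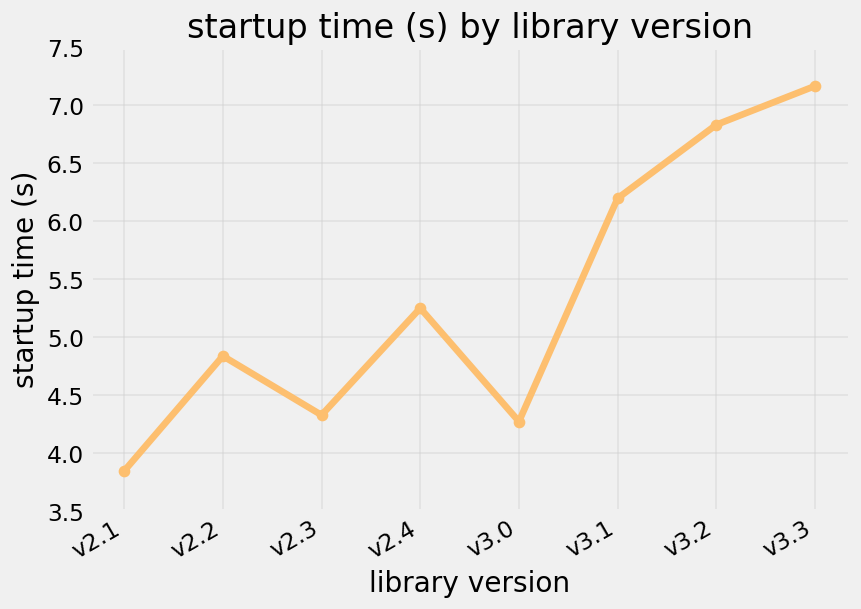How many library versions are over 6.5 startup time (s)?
2

Above 6.5: v3.2, v3.3.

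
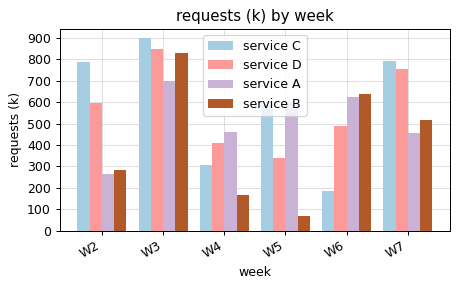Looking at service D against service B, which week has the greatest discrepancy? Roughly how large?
W2: service D ≈ 600, service B ≈ 300 → gap ≈ 300. Next-largest (W5) is only ≈ 200.

W2, ≈ 300 k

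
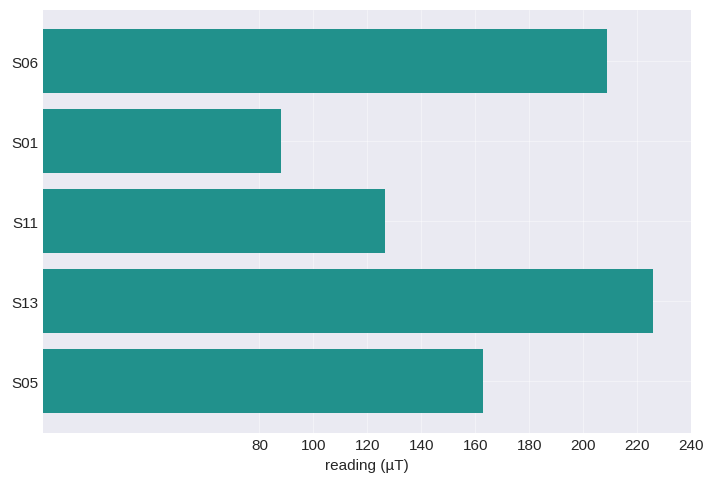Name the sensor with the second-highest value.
Top 3: S13 ≈ 220, S06 ≈ 200, S05 ≈ 160.

S06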